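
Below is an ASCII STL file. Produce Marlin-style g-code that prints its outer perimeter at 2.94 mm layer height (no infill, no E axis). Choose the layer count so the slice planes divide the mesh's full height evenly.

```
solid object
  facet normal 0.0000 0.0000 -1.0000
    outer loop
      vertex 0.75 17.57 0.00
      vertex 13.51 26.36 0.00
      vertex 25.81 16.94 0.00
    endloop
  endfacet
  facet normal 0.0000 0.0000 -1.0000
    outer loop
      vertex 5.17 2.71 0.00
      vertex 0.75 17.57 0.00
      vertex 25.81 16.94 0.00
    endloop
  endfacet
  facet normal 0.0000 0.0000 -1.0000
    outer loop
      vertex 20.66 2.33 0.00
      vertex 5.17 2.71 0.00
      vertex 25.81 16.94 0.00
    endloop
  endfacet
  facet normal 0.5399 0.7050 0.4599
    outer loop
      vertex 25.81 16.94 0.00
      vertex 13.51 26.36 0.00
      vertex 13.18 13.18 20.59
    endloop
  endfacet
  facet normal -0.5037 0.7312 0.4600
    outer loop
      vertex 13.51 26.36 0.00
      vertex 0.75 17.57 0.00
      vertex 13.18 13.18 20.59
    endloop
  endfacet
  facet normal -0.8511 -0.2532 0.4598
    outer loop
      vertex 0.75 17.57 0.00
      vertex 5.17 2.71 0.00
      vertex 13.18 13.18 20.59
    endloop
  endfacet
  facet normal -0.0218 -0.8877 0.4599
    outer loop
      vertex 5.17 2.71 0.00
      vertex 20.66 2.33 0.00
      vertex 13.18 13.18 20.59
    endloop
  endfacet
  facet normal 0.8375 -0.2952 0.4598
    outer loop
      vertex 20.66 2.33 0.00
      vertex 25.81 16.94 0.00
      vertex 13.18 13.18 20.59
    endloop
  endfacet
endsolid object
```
; perimeter-only toolpath
G21 ; units = mm
G90 ; absolute positioning
G28 ; home
; layer 1
G0 Z2.94
G0 X24.01 Y16.40
G1 X13.46 Y24.48
G1 X2.53 Y16.94
G1 X6.31 Y4.21
G1 X19.59 Y3.88
G1 X24.01 Y16.40
; layer 2
G0 Z5.88
G0 X22.20 Y15.87
G1 X13.42 Y22.59
G1 X4.30 Y16.32
G1 X7.46 Y5.70
G1 X18.52 Y5.43
G1 X22.20 Y15.87
; layer 3
G0 Z8.82
G0 X20.40 Y15.33
G1 X13.37 Y20.71
G1 X6.08 Y15.69
G1 X8.60 Y7.20
G1 X17.45 Y6.98
G1 X20.40 Y15.33
; layer 4
G0 Z11.77
G0 X18.59 Y14.79
G1 X13.32 Y18.83
G1 X7.85 Y15.06
G1 X9.75 Y8.69
G1 X16.39 Y8.53
G1 X18.59 Y14.79
; layer 5
G0 Z14.71
G0 X16.79 Y14.25
G1 X13.27 Y16.95
G1 X9.63 Y14.43
G1 X10.89 Y10.19
G1 X15.32 Y10.08
G1 X16.79 Y14.25
; layer 6
G0 Z17.65
G0 X14.98 Y13.72
G1 X13.23 Y15.06
G1 X11.40 Y13.81
G1 X12.04 Y11.68
G1 X14.25 Y11.63
G1 X14.98 Y13.72
M2 ; end

The solid is a regular 5-sided pyramid, base circumscribed radius ≈ 13.2 mm, apex at z ≈ 20.6 mm. Slicing at Δz = 2.94 mm — 7 equal slices spanning the solid's height, so layer i sits at z = i·h/7 — gives 6 non-empty perimeters. Each is a 5-segment closed polygon; G0 lifts to the layer z and rapids to the start vertex, then G1 traces the edges. The cross-section shrinks linearly with z (the slice at the apex is degenerate and omitted).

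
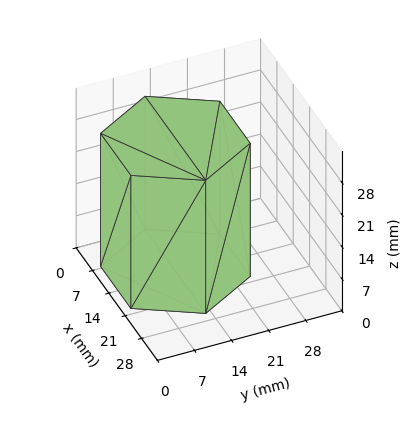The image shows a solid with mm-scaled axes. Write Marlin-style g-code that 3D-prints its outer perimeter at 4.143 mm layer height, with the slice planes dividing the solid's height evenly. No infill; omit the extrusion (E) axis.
Reading the render: the shape is a regular 6-sided prism (a cylinder approximated with 6 flat sides), circumscribed radius ≈ 13 mm, height ≈ 29 mm (dimensions read to the nearest mm from the axis ticks). For the g-code, the solid's height is divided into equal slices at the stated Δz and each level perimeter traced with G1 moves after a G0 lift.

; perimeter-only toolpath
G21 ; units = mm
G90 ; absolute positioning
G28 ; home
; layer 1
G0 Z4.143
G0 X26.000 Y13.000
G1 X19.500 Y24.258
G1 X6.500 Y24.258
G1 X0.000 Y13.000
G1 X6.500 Y1.742
G1 X19.500 Y1.742
G1 X26.000 Y13.000
; layer 2
G0 Z8.286
G0 X26.000 Y13.000
G1 X19.500 Y24.258
G1 X6.500 Y24.258
G1 X0.000 Y13.000
G1 X6.500 Y1.742
G1 X19.500 Y1.742
G1 X26.000 Y13.000
; layer 3
G0 Z12.429
G0 X26.000 Y13.000
G1 X19.500 Y24.258
G1 X6.500 Y24.258
G1 X0.000 Y13.000
G1 X6.500 Y1.742
G1 X19.500 Y1.742
G1 X26.000 Y13.000
; layer 4
G0 Z16.571
G0 X26.000 Y13.000
G1 X19.500 Y24.258
G1 X6.500 Y24.258
G1 X0.000 Y13.000
G1 X6.500 Y1.742
G1 X19.500 Y1.742
G1 X26.000 Y13.000
; layer 5
G0 Z20.714
G0 X26.000 Y13.000
G1 X19.500 Y24.258
G1 X6.500 Y24.258
G1 X0.000 Y13.000
G1 X6.500 Y1.742
G1 X19.500 Y1.742
G1 X26.000 Y13.000
; layer 6
G0 Z24.857
G0 X26.000 Y13.000
G1 X19.500 Y24.258
G1 X6.500 Y24.258
G1 X0.000 Y13.000
G1 X6.500 Y1.742
G1 X19.500 Y1.742
G1 X26.000 Y13.000
; layer 7
G0 Z29.000
G0 X26.000 Y13.000
G1 X19.500 Y24.258
G1 X6.500 Y24.258
G1 X0.000 Y13.000
G1 X6.500 Y1.742
G1 X19.500 Y1.742
G1 X26.000 Y13.000
M2 ; end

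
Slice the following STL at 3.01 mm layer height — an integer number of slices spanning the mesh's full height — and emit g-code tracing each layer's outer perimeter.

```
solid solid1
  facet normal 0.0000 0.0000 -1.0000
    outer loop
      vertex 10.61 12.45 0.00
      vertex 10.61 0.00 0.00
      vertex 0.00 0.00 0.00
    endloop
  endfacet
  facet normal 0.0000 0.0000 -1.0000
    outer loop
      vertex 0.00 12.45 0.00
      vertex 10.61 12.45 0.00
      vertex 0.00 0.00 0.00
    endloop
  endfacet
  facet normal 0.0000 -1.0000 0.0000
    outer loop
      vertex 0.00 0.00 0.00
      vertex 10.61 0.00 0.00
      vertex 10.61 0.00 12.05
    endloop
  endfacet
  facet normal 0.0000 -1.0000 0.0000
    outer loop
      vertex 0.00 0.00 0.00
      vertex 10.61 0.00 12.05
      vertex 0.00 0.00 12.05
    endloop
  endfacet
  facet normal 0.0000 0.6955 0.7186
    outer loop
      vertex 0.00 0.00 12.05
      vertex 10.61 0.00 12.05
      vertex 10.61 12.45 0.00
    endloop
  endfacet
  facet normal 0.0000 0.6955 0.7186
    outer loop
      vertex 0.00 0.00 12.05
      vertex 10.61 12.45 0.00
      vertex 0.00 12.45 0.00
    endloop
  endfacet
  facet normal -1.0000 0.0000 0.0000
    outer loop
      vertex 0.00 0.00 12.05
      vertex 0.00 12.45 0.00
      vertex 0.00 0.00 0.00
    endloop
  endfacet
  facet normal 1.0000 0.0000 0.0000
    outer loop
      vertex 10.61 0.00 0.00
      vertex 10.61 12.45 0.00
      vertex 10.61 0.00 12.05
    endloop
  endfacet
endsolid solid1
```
; perimeter-only toolpath
G21 ; units = mm
G90 ; absolute positioning
G28 ; home
; layer 1
G0 Z3.01
G0 X0.00 Y0.00
G1 X10.61 Y0.00
G1 X10.61 Y9.34
G1 X0.00 Y9.34
G1 X0.00 Y0.00
; layer 2
G0 Z6.03
G0 X0.00 Y0.00
G1 X10.61 Y0.00
G1 X10.61 Y6.22
G1 X0.00 Y6.22
G1 X0.00 Y0.00
; layer 3
G0 Z9.04
G0 X0.00 Y0.00
G1 X10.61 Y0.00
G1 X10.61 Y3.11
G1 X0.00 Y3.11
G1 X0.00 Y0.00
M2 ; end

The solid is a wedge (ramp): 10.6 × 12.4 mm base, rising to 12.1 mm along the y=0 edge and sloping linearly to z=0 at y=12.4. Slicing at Δz = 3.01 mm — 4 equal slices spanning the solid's height, so layer i sits at z = i·h/4 — gives 3 non-empty perimeters. Each is a 4-segment closed polygon; G0 lifts to the layer z and rapids to the start vertex, then G1 traces the edges. The cross-section shrinks linearly with z (the slice at the apex is degenerate and omitted).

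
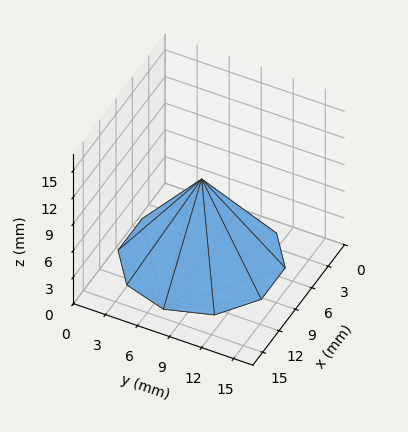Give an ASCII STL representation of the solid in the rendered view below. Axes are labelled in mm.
Reading the render: the shape is a regular 10-sided pyramid, base circumscribed radius ≈ 7 mm, apex at z ≈ 9 mm (dimensions read to the nearest mm from the axis ticks). For the STL, each face is triangulated and given an outward normal.

solid part
  facet normal 0.0000 0.0000 -1.0000
    outer loop
      vertex 9.2 13.7 0.0
      vertex 12.7 11.1 0.0
      vertex 14.0 7.0 0.0
    endloop
  endfacet
  facet normal 0.0000 0.0000 -1.0000
    outer loop
      vertex 4.8 13.7 0.0
      vertex 9.2 13.7 0.0
      vertex 14.0 7.0 0.0
    endloop
  endfacet
  facet normal 0.0000 0.0000 -1.0000
    outer loop
      vertex 1.3 11.1 0.0
      vertex 4.8 13.7 0.0
      vertex 14.0 7.0 0.0
    endloop
  endfacet
  facet normal 0.0000 0.0000 -1.0000
    outer loop
      vertex 0.0 7.0 0.0
      vertex 1.3 11.1 0.0
      vertex 14.0 7.0 0.0
    endloop
  endfacet
  facet normal 0.0000 0.0000 -1.0000
    outer loop
      vertex 1.3 2.9 0.0
      vertex 0.0 7.0 0.0
      vertex 14.0 7.0 0.0
    endloop
  endfacet
  facet normal 0.0000 0.0000 -1.0000
    outer loop
      vertex 4.8 0.3 0.0
      vertex 1.3 2.9 0.0
      vertex 14.0 7.0 0.0
    endloop
  endfacet
  facet normal 0.0000 0.0000 -1.0000
    outer loop
      vertex 9.2 0.3 0.0
      vertex 4.8 0.3 0.0
      vertex 14.0 7.0 0.0
    endloop
  endfacet
  facet normal 0.0000 0.0000 -1.0000
    outer loop
      vertex 12.7 2.9 0.0
      vertex 9.2 0.3 0.0
      vertex 14.0 7.0 0.0
    endloop
  endfacet
  facet normal 0.7657 0.2428 0.5956
    outer loop
      vertex 14.0 7.0 0.0
      vertex 12.7 11.1 0.0
      vertex 7.0 7.0 9.0
    endloop
  endfacet
  facet normal 0.4786 0.6442 0.5966
    outer loop
      vertex 12.7 11.1 0.0
      vertex 9.2 13.7 0.0
      vertex 7.0 7.0 9.0
    endloop
  endfacet
  facet normal 0.0000 0.8021 0.5971
    outer loop
      vertex 9.2 13.7 0.0
      vertex 4.8 13.7 0.0
      vertex 7.0 7.0 9.0
    endloop
  endfacet
  facet normal -0.4786 0.6442 0.5966
    outer loop
      vertex 4.8 13.7 0.0
      vertex 1.3 11.1 0.0
      vertex 7.0 7.0 9.0
    endloop
  endfacet
  facet normal -0.7657 0.2428 0.5956
    outer loop
      vertex 1.3 11.1 0.0
      vertex 0.0 7.0 0.0
      vertex 7.0 7.0 9.0
    endloop
  endfacet
  facet normal -0.7657 -0.2428 0.5956
    outer loop
      vertex 0.0 7.0 0.0
      vertex 1.3 2.9 0.0
      vertex 7.0 7.0 9.0
    endloop
  endfacet
  facet normal -0.4786 -0.6442 0.5966
    outer loop
      vertex 1.3 2.9 0.0
      vertex 4.8 0.3 0.0
      vertex 7.0 7.0 9.0
    endloop
  endfacet
  facet normal 0.0000 -0.8021 0.5971
    outer loop
      vertex 4.8 0.3 0.0
      vertex 9.2 0.3 0.0
      vertex 7.0 7.0 9.0
    endloop
  endfacet
  facet normal 0.4786 -0.6442 0.5966
    outer loop
      vertex 9.2 0.3 0.0
      vertex 12.7 2.9 0.0
      vertex 7.0 7.0 9.0
    endloop
  endfacet
  facet normal 0.7657 -0.2428 0.5956
    outer loop
      vertex 12.7 2.9 0.0
      vertex 14.0 7.0 0.0
      vertex 7.0 7.0 9.0
    endloop
  endfacet
endsolid part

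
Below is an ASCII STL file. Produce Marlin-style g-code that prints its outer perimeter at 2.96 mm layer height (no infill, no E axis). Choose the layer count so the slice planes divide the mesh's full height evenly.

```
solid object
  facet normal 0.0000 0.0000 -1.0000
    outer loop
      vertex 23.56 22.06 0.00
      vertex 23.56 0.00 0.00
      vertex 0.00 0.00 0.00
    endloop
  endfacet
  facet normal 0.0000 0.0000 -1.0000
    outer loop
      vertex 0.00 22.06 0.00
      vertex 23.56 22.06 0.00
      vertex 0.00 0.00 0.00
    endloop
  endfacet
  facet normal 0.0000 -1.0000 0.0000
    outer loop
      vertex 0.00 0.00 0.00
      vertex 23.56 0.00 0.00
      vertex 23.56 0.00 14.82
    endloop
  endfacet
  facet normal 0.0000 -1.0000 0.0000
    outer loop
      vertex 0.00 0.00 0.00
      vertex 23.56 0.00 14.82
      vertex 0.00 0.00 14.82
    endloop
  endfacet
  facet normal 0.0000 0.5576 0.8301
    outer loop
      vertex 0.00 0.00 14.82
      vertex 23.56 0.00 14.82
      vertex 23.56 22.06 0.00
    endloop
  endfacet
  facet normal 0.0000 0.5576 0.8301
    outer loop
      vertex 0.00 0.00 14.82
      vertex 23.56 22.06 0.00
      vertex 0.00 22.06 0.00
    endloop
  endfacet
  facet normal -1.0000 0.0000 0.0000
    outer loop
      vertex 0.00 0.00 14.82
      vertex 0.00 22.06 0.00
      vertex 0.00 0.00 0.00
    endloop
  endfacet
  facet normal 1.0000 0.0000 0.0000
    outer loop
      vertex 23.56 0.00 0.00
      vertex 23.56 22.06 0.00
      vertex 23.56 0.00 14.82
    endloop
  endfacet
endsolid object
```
; perimeter-only toolpath
G21 ; units = mm
G90 ; absolute positioning
G28 ; home
; layer 1
G0 Z2.96
G0 X0.00 Y0.00
G1 X23.56 Y0.00
G1 X23.56 Y17.65
G1 X0.00 Y17.65
G1 X0.00 Y0.00
; layer 2
G0 Z5.93
G0 X0.00 Y0.00
G1 X23.56 Y0.00
G1 X23.56 Y13.24
G1 X0.00 Y13.24
G1 X0.00 Y0.00
; layer 3
G0 Z8.89
G0 X0.00 Y0.00
G1 X23.56 Y0.00
G1 X23.56 Y8.82
G1 X0.00 Y8.82
G1 X0.00 Y0.00
; layer 4
G0 Z11.86
G0 X0.00 Y0.00
G1 X23.56 Y0.00
G1 X23.56 Y4.41
G1 X0.00 Y4.41
G1 X0.00 Y0.00
M2 ; end

The solid is a wedge (ramp): 23.6 × 22.1 mm base, rising to 14.8 mm along the y=0 edge and sloping linearly to z=0 at y=22.1. Slicing at Δz = 2.96 mm — 5 equal slices spanning the solid's height, so layer i sits at z = i·h/5 — gives 4 non-empty perimeters. Each is a 4-segment closed polygon; G0 lifts to the layer z and rapids to the start vertex, then G1 traces the edges. The cross-section shrinks linearly with z (the slice at the apex is degenerate and omitted).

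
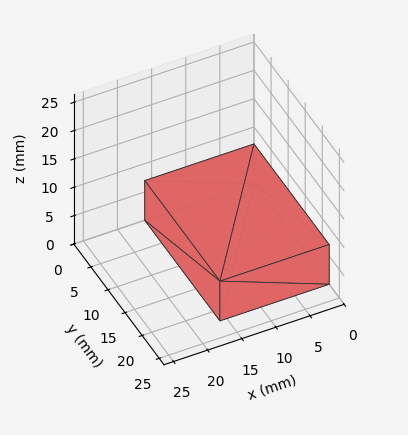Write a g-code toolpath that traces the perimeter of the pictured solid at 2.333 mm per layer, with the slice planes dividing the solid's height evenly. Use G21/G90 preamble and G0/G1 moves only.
Reading the render: the shape is a rectangular box, roughly 16 × 22 mm footprint and 7 mm tall (dimensions read to the nearest mm from the axis ticks). For the g-code, the solid's height is divided into equal slices at the stated Δz and each level perimeter traced with G1 moves after a G0 lift.

; perimeter-only toolpath
G21 ; units = mm
G90 ; absolute positioning
G28 ; home
; layer 1
G0 Z2.333
G0 X0.000 Y0.000
G1 X16.000 Y0.000
G1 X16.000 Y22.000
G1 X0.000 Y22.000
G1 X0.000 Y0.000
; layer 2
G0 Z4.667
G0 X0.000 Y0.000
G1 X16.000 Y0.000
G1 X16.000 Y22.000
G1 X0.000 Y22.000
G1 X0.000 Y0.000
; layer 3
G0 Z7.000
G0 X0.000 Y0.000
G1 X16.000 Y0.000
G1 X16.000 Y22.000
G1 X0.000 Y22.000
G1 X0.000 Y0.000
M2 ; end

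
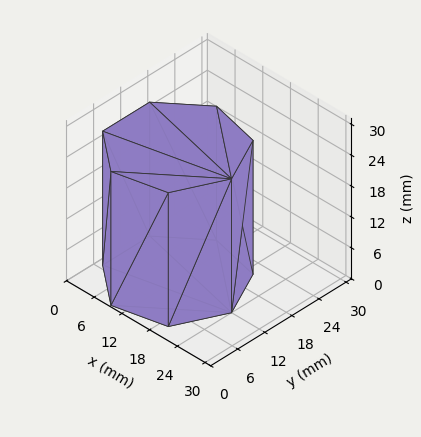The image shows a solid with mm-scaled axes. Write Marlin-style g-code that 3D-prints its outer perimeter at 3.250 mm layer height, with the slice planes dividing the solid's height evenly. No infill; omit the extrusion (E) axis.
Reading the render: the shape is a regular 7-sided prism (a cylinder approximated with 7 flat sides), circumscribed radius ≈ 12 mm, height ≈ 26 mm (dimensions read to the nearest mm from the axis ticks). For the g-code, the solid's height is divided into equal slices at the stated Δz and each level perimeter traced with G1 moves after a G0 lift.

; perimeter-only toolpath
G21 ; units = mm
G90 ; absolute positioning
G28 ; home
; layer 1
G0 Z3.250
G0 X24.000 Y12.000
G1 X19.482 Y21.382
G1 X9.330 Y23.699
G1 X1.188 Y17.207
G1 X1.188 Y6.793
G1 X9.330 Y0.301
G1 X19.482 Y2.618
G1 X24.000 Y12.000
; layer 2
G0 Z6.500
G0 X24.000 Y12.000
G1 X19.482 Y21.382
G1 X9.330 Y23.699
G1 X1.188 Y17.207
G1 X1.188 Y6.793
G1 X9.330 Y0.301
G1 X19.482 Y2.618
G1 X24.000 Y12.000
; layer 3
G0 Z9.750
G0 X24.000 Y12.000
G1 X19.482 Y21.382
G1 X9.330 Y23.699
G1 X1.188 Y17.207
G1 X1.188 Y6.793
G1 X9.330 Y0.301
G1 X19.482 Y2.618
G1 X24.000 Y12.000
; layer 4
G0 Z13.000
G0 X24.000 Y12.000
G1 X19.482 Y21.382
G1 X9.330 Y23.699
G1 X1.188 Y17.207
G1 X1.188 Y6.793
G1 X9.330 Y0.301
G1 X19.482 Y2.618
G1 X24.000 Y12.000
; layer 5
G0 Z16.250
G0 X24.000 Y12.000
G1 X19.482 Y21.382
G1 X9.330 Y23.699
G1 X1.188 Y17.207
G1 X1.188 Y6.793
G1 X9.330 Y0.301
G1 X19.482 Y2.618
G1 X24.000 Y12.000
; layer 6
G0 Z19.500
G0 X24.000 Y12.000
G1 X19.482 Y21.382
G1 X9.330 Y23.699
G1 X1.188 Y17.207
G1 X1.188 Y6.793
G1 X9.330 Y0.301
G1 X19.482 Y2.618
G1 X24.000 Y12.000
; layer 7
G0 Z22.750
G0 X24.000 Y12.000
G1 X19.482 Y21.382
G1 X9.330 Y23.699
G1 X1.188 Y17.207
G1 X1.188 Y6.793
G1 X9.330 Y0.301
G1 X19.482 Y2.618
G1 X24.000 Y12.000
; layer 8
G0 Z26.000
G0 X24.000 Y12.000
G1 X19.482 Y21.382
G1 X9.330 Y23.699
G1 X1.188 Y17.207
G1 X1.188 Y6.793
G1 X9.330 Y0.301
G1 X19.482 Y2.618
G1 X24.000 Y12.000
M2 ; end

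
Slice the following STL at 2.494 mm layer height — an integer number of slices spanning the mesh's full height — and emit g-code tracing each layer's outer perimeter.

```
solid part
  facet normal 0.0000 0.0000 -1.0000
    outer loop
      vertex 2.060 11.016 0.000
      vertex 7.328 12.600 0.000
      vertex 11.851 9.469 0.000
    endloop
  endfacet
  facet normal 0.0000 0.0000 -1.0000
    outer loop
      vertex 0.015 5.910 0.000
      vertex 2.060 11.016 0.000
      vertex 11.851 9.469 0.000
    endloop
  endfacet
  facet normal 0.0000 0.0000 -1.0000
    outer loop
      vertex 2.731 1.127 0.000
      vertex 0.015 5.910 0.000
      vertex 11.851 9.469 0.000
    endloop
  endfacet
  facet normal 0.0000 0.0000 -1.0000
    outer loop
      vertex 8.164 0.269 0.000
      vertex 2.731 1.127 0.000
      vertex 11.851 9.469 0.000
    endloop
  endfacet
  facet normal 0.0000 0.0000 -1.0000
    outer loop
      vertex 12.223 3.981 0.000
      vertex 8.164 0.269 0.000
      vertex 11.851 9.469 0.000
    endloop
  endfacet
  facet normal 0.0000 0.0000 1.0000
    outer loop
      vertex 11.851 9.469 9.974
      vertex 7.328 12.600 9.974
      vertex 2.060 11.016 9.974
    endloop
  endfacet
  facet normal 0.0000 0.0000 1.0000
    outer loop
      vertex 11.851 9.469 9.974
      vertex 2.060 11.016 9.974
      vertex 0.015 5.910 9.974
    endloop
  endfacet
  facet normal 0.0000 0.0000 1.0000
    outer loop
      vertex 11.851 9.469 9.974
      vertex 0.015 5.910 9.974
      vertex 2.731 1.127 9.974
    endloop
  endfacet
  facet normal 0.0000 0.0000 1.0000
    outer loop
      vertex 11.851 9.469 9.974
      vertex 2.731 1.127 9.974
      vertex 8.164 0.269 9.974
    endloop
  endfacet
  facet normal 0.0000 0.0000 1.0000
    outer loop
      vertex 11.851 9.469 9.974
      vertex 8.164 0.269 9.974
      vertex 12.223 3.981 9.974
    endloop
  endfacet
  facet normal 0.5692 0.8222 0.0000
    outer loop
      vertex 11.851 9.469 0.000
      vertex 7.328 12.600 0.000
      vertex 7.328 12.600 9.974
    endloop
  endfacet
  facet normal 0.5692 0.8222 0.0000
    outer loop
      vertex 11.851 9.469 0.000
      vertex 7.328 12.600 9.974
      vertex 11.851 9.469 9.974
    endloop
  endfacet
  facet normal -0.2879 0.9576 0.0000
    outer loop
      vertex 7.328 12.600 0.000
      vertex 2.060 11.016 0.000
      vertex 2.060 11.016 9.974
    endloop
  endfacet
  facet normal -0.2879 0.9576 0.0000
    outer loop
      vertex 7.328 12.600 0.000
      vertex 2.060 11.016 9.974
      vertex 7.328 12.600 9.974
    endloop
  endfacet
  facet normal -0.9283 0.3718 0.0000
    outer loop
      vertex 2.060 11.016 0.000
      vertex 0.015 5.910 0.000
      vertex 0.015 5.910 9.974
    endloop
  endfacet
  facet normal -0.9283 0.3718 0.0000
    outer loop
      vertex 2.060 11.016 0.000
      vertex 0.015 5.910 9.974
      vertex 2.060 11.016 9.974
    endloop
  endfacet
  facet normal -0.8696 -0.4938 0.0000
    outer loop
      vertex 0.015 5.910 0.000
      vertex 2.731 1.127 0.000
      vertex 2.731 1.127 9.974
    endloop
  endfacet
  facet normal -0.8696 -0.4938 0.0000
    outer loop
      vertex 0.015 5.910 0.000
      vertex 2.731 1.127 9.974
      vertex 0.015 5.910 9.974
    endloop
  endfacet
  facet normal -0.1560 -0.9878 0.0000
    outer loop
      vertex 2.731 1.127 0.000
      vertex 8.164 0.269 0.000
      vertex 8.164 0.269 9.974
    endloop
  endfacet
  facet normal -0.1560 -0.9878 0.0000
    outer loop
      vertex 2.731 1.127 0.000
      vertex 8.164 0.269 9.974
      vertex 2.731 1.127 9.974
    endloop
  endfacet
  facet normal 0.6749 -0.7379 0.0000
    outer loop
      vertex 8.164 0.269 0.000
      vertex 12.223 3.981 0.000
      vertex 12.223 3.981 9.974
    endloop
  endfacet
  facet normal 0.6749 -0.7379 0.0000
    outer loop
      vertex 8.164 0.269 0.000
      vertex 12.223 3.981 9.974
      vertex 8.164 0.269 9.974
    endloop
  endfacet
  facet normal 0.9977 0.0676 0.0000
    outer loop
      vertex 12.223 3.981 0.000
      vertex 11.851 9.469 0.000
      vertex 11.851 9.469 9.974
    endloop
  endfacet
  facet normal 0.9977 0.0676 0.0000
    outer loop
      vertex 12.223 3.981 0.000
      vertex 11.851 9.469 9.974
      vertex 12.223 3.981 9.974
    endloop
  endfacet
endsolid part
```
; perimeter-only toolpath
G21 ; units = mm
G90 ; absolute positioning
G28 ; home
; layer 1
G0 Z2.494
G0 X11.851 Y9.469
G1 X7.328 Y12.600
G1 X2.060 Y11.016
G1 X0.015 Y5.910
G1 X2.731 Y1.127
G1 X8.164 Y0.269
G1 X12.223 Y3.981
G1 X11.851 Y9.469
; layer 2
G0 Z4.987
G0 X11.851 Y9.469
G1 X7.328 Y12.600
G1 X2.060 Y11.016
G1 X0.015 Y5.910
G1 X2.731 Y1.127
G1 X8.164 Y0.269
G1 X12.223 Y3.981
G1 X11.851 Y9.469
; layer 3
G0 Z7.481
G0 X11.851 Y9.469
G1 X7.328 Y12.600
G1 X2.060 Y11.016
G1 X0.015 Y5.910
G1 X2.731 Y1.127
G1 X8.164 Y0.269
G1 X12.223 Y3.981
G1 X11.851 Y9.469
; layer 4
G0 Z9.974
G0 X11.851 Y9.469
G1 X7.328 Y12.600
G1 X2.060 Y11.016
G1 X0.015 Y5.910
G1 X2.731 Y1.127
G1 X8.164 Y0.269
G1 X12.223 Y3.981
G1 X11.851 Y9.469
M2 ; end

The solid is a regular 7-sided prism (a cylinder approximated with 7 flat sides), circumscribed radius ≈ 6.34 mm, height ≈ 9.97 mm. Slicing at Δz = 2.494 mm — 4 equal slices spanning the solid's height, so layer i sits at z = i·h/4 — gives 4 non-empty perimeters. Each is a 7-segment closed polygon; G0 lifts to the layer z and rapids to the start vertex, then G1 traces the edges.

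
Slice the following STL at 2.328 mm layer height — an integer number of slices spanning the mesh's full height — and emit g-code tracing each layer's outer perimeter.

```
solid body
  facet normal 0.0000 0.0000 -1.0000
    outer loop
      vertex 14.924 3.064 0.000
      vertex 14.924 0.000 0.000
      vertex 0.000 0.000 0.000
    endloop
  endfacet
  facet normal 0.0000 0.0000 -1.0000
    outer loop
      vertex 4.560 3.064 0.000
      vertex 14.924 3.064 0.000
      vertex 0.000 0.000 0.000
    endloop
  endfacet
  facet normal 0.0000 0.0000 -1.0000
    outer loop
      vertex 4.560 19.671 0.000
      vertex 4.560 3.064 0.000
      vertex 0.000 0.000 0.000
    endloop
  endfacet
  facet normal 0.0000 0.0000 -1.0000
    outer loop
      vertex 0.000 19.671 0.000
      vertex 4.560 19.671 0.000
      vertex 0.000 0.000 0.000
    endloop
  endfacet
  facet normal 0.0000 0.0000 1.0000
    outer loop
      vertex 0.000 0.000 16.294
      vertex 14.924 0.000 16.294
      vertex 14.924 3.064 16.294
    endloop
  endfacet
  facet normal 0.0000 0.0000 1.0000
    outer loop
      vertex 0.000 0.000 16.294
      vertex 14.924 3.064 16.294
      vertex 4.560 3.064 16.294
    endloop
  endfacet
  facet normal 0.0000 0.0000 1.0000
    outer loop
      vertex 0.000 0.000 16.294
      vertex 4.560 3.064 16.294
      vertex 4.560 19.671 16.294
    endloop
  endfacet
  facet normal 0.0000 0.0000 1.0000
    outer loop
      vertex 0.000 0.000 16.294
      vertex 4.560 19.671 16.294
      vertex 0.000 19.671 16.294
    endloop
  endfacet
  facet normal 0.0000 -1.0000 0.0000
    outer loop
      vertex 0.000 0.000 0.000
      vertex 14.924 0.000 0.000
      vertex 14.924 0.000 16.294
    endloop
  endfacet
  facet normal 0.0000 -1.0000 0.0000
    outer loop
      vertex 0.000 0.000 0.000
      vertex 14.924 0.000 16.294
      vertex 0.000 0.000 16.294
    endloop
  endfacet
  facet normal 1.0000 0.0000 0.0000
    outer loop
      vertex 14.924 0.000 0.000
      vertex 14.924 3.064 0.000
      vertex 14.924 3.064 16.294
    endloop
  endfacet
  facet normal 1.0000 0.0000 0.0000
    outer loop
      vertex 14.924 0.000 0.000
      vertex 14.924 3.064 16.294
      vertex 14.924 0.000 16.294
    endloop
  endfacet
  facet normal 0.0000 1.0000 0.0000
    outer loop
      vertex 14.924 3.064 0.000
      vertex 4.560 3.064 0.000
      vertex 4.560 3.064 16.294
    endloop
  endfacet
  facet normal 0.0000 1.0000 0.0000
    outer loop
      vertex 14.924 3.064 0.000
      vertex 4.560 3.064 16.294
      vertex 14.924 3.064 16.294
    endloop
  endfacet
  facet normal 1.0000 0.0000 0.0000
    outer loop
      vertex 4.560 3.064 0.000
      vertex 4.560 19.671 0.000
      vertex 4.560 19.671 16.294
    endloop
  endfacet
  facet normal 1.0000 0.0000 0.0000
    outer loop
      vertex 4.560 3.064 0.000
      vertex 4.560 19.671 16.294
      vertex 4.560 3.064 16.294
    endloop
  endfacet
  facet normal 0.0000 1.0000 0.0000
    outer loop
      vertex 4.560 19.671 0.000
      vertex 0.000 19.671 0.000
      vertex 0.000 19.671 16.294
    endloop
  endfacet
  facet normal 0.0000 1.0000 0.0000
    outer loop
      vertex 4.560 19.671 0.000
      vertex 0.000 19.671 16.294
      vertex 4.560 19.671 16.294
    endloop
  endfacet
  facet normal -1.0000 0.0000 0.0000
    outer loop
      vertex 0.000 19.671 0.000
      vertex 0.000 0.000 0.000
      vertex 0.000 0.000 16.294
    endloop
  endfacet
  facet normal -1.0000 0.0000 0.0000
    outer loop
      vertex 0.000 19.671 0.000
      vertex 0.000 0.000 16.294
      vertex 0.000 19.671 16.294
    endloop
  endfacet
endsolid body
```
; perimeter-only toolpath
G21 ; units = mm
G90 ; absolute positioning
G28 ; home
; layer 1
G0 Z2.328
G0 X0.000 Y0.000
G1 X14.924 Y0.000
G1 X14.924 Y3.064
G1 X4.560 Y3.064
G1 X4.560 Y19.671
G1 X0.000 Y19.671
G1 X0.000 Y0.000
; layer 2
G0 Z4.655
G0 X0.000 Y0.000
G1 X14.924 Y0.000
G1 X14.924 Y3.064
G1 X4.560 Y3.064
G1 X4.560 Y19.671
G1 X0.000 Y19.671
G1 X0.000 Y0.000
; layer 3
G0 Z6.983
G0 X0.000 Y0.000
G1 X14.924 Y0.000
G1 X14.924 Y3.064
G1 X4.560 Y3.064
G1 X4.560 Y19.671
G1 X0.000 Y19.671
G1 X0.000 Y0.000
; layer 4
G0 Z9.311
G0 X0.000 Y0.000
G1 X14.924 Y0.000
G1 X14.924 Y3.064
G1 X4.560 Y3.064
G1 X4.560 Y19.671
G1 X0.000 Y19.671
G1 X0.000 Y0.000
; layer 5
G0 Z11.639
G0 X0.000 Y0.000
G1 X14.924 Y0.000
G1 X14.924 Y3.064
G1 X4.560 Y3.064
G1 X4.560 Y19.671
G1 X0.000 Y19.671
G1 X0.000 Y0.000
; layer 6
G0 Z13.966
G0 X0.000 Y0.000
G1 X14.924 Y0.000
G1 X14.924 Y3.064
G1 X4.560 Y3.064
G1 X4.560 Y19.671
G1 X0.000 Y19.671
G1 X0.000 Y0.000
; layer 7
G0 Z16.294
G0 X0.000 Y0.000
G1 X14.924 Y0.000
G1 X14.924 Y3.064
G1 X4.560 Y3.064
G1 X4.560 Y19.671
G1 X0.000 Y19.671
G1 X0.000 Y0.000
M2 ; end

The solid is an L-shaped prism: outer 14.9 × 19.7 mm, arm thicknesses ≈ 3.06 mm (horizontal) and 4.56 mm (vertical), extruded 16.3 mm in z. Slicing at Δz = 2.328 mm — 7 equal slices spanning the solid's height, so layer i sits at z = i·h/7 — gives 7 non-empty perimeters. Each is a 6-segment closed polygon; G0 lifts to the layer z and rapids to the start vertex, then G1 traces the edges.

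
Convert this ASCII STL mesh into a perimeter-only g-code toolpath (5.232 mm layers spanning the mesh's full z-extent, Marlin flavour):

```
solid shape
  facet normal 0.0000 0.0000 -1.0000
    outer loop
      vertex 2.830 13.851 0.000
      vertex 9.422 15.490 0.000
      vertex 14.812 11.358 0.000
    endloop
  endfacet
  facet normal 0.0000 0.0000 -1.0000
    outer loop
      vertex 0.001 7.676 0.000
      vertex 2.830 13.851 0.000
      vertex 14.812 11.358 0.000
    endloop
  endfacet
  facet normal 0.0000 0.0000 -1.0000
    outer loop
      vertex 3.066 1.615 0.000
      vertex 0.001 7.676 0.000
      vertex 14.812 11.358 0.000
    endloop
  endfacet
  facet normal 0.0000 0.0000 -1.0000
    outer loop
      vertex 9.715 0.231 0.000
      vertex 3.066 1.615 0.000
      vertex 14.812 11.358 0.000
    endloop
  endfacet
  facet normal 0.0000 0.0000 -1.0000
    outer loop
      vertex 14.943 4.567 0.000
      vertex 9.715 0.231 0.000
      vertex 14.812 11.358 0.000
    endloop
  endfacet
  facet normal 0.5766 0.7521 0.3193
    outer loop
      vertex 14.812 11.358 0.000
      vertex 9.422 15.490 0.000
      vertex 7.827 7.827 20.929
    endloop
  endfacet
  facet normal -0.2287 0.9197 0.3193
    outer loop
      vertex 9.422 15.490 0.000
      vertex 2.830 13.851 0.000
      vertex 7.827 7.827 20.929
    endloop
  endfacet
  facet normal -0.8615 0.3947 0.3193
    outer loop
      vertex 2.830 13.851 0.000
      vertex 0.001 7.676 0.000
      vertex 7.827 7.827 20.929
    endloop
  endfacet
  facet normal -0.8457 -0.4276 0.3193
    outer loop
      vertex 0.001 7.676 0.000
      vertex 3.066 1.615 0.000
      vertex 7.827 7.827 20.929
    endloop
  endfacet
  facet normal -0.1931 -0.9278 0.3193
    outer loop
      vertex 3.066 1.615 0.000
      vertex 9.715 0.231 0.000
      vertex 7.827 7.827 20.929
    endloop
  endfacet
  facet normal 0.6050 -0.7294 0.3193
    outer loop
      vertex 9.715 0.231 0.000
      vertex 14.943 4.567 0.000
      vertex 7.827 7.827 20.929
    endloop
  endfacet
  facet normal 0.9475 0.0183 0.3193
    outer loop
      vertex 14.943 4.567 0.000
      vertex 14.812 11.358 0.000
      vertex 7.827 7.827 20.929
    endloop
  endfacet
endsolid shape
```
; perimeter-only toolpath
G21 ; units = mm
G90 ; absolute positioning
G28 ; home
; layer 1
G0 Z5.232
G0 X13.066 Y10.475
G1 X9.023 Y13.574
G1 X4.079 Y12.345
G1 X1.958 Y7.714
G1 X4.256 Y3.168
G1 X9.243 Y2.130
G1 X13.164 Y5.382
G1 X13.066 Y10.475
; layer 2
G0 Z10.464
G0 X11.319 Y9.593
G1 X8.625 Y11.659
G1 X5.329 Y10.839
G1 X3.914 Y7.752
G1 X5.447 Y4.721
G1 X8.771 Y4.029
G1 X11.385 Y6.197
G1 X11.319 Y9.593
; layer 3
G0 Z15.697
G0 X9.573 Y8.710
G1 X8.226 Y9.743
G1 X6.578 Y9.333
G1 X5.871 Y7.789
G1 X6.637 Y6.274
G1 X8.299 Y5.928
G1 X9.606 Y7.012
G1 X9.573 Y8.710
M2 ; end

The solid is a regular 7-sided pyramid, base circumscribed radius ≈ 7.83 mm, apex at z ≈ 20.9 mm. Slicing at Δz = 5.232 mm — 4 equal slices spanning the solid's height, so layer i sits at z = i·h/4 — gives 3 non-empty perimeters. Each is a 7-segment closed polygon; G0 lifts to the layer z and rapids to the start vertex, then G1 traces the edges. The cross-section shrinks linearly with z (the slice at the apex is degenerate and omitted).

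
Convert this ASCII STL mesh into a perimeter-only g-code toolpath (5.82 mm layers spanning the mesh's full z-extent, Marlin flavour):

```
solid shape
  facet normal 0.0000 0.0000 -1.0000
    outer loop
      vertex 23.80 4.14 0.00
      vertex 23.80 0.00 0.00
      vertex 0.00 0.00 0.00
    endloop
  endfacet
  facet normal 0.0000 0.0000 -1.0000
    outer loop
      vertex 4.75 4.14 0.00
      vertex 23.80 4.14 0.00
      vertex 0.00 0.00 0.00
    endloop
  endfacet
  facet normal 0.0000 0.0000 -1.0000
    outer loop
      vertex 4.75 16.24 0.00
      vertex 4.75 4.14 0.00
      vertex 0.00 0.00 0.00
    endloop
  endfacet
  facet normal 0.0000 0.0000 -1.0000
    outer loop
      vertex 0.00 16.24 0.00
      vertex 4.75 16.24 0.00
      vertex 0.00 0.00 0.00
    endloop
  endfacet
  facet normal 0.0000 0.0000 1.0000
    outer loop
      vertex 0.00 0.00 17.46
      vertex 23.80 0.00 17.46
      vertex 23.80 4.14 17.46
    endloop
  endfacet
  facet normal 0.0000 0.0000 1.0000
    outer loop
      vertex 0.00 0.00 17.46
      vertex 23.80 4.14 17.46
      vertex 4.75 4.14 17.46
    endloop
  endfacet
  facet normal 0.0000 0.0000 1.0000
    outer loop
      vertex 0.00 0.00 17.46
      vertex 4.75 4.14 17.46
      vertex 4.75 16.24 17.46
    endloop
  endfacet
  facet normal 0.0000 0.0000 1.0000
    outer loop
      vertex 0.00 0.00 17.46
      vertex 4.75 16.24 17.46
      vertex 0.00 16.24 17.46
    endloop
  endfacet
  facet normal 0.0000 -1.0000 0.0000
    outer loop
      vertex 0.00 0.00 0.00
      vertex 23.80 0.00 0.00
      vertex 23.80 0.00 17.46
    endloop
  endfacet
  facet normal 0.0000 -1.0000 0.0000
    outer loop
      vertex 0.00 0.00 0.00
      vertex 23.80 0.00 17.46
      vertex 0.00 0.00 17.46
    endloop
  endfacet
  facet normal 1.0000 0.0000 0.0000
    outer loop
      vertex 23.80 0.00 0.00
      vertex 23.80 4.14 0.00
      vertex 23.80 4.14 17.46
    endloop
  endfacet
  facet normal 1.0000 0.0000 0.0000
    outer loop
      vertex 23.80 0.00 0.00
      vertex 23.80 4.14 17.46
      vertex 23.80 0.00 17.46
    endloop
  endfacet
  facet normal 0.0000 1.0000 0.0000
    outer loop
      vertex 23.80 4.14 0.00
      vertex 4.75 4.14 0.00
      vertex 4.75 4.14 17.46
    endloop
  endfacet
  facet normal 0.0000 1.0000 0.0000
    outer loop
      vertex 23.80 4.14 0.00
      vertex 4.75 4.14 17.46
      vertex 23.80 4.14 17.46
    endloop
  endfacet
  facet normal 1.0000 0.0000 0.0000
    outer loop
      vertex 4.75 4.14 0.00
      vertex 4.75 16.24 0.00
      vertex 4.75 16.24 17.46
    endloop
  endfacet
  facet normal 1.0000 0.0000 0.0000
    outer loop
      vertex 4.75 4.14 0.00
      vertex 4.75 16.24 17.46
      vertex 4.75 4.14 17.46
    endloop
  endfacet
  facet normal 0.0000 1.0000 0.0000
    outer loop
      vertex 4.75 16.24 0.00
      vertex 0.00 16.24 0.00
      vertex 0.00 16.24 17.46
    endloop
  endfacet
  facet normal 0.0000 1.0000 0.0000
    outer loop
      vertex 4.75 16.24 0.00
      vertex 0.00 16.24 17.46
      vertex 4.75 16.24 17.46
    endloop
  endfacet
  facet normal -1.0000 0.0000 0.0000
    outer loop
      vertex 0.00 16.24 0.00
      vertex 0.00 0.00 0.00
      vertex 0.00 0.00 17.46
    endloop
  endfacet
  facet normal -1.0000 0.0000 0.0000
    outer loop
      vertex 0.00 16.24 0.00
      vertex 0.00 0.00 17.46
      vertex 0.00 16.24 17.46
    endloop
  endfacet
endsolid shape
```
; perimeter-only toolpath
G21 ; units = mm
G90 ; absolute positioning
G28 ; home
; layer 1
G0 Z5.82
G0 X0.00 Y0.00
G1 X23.80 Y0.00
G1 X23.80 Y4.14
G1 X4.75 Y4.14
G1 X4.75 Y16.24
G1 X0.00 Y16.24
G1 X0.00 Y0.00
; layer 2
G0 Z11.64
G0 X0.00 Y0.00
G1 X23.80 Y0.00
G1 X23.80 Y4.14
G1 X4.75 Y4.14
G1 X4.75 Y16.24
G1 X0.00 Y16.24
G1 X0.00 Y0.00
; layer 3
G0 Z17.46
G0 X0.00 Y0.00
G1 X23.80 Y0.00
G1 X23.80 Y4.14
G1 X4.75 Y4.14
G1 X4.75 Y16.24
G1 X0.00 Y16.24
G1 X0.00 Y0.00
M2 ; end

The solid is an L-shaped prism: outer 23.8 × 16.2 mm, arm thicknesses ≈ 4.14 mm (horizontal) and 4.75 mm (vertical), extruded 17.5 mm in z. Slicing at Δz = 5.82 mm — 3 equal slices spanning the solid's height, so layer i sits at z = i·h/3 — gives 3 non-empty perimeters. Each is a 6-segment closed polygon; G0 lifts to the layer z and rapids to the start vertex, then G1 traces the edges.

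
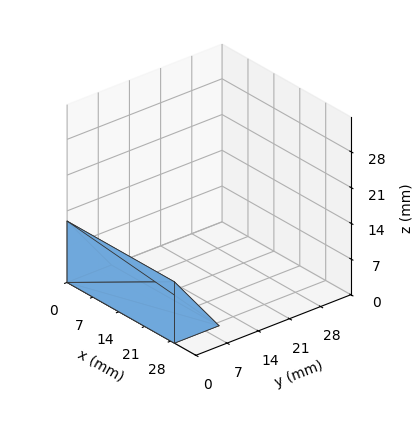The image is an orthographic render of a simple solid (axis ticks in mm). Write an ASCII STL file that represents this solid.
Reading the render: the shape is a wedge (ramp): 29 × 10 mm base, rising to 12 mm along the y=0 edge and sloping linearly to z=0 at y=10 (dimensions read to the nearest mm from the axis ticks). For the STL, each face is triangulated and given an outward normal.

solid part
  facet normal 0.0000 0.0000 -1.0000
    outer loop
      vertex 29.000 10.000 0.000
      vertex 29.000 0.000 0.000
      vertex 0.000 0.000 0.000
    endloop
  endfacet
  facet normal 0.0000 0.0000 -1.0000
    outer loop
      vertex 0.000 10.000 0.000
      vertex 29.000 10.000 0.000
      vertex 0.000 0.000 0.000
    endloop
  endfacet
  facet normal 0.0000 -1.0000 0.0000
    outer loop
      vertex 0.000 0.000 0.000
      vertex 29.000 0.000 0.000
      vertex 29.000 0.000 12.000
    endloop
  endfacet
  facet normal 0.0000 -1.0000 0.0000
    outer loop
      vertex 0.000 0.000 0.000
      vertex 29.000 0.000 12.000
      vertex 0.000 0.000 12.000
    endloop
  endfacet
  facet normal 0.0000 0.7682 0.6402
    outer loop
      vertex 0.000 0.000 12.000
      vertex 29.000 0.000 12.000
      vertex 29.000 10.000 0.000
    endloop
  endfacet
  facet normal 0.0000 0.7682 0.6402
    outer loop
      vertex 0.000 0.000 12.000
      vertex 29.000 10.000 0.000
      vertex 0.000 10.000 0.000
    endloop
  endfacet
  facet normal -1.0000 0.0000 0.0000
    outer loop
      vertex 0.000 0.000 12.000
      vertex 0.000 10.000 0.000
      vertex 0.000 0.000 0.000
    endloop
  endfacet
  facet normal 1.0000 0.0000 0.0000
    outer loop
      vertex 29.000 0.000 0.000
      vertex 29.000 10.000 0.000
      vertex 29.000 0.000 12.000
    endloop
  endfacet
endsolid part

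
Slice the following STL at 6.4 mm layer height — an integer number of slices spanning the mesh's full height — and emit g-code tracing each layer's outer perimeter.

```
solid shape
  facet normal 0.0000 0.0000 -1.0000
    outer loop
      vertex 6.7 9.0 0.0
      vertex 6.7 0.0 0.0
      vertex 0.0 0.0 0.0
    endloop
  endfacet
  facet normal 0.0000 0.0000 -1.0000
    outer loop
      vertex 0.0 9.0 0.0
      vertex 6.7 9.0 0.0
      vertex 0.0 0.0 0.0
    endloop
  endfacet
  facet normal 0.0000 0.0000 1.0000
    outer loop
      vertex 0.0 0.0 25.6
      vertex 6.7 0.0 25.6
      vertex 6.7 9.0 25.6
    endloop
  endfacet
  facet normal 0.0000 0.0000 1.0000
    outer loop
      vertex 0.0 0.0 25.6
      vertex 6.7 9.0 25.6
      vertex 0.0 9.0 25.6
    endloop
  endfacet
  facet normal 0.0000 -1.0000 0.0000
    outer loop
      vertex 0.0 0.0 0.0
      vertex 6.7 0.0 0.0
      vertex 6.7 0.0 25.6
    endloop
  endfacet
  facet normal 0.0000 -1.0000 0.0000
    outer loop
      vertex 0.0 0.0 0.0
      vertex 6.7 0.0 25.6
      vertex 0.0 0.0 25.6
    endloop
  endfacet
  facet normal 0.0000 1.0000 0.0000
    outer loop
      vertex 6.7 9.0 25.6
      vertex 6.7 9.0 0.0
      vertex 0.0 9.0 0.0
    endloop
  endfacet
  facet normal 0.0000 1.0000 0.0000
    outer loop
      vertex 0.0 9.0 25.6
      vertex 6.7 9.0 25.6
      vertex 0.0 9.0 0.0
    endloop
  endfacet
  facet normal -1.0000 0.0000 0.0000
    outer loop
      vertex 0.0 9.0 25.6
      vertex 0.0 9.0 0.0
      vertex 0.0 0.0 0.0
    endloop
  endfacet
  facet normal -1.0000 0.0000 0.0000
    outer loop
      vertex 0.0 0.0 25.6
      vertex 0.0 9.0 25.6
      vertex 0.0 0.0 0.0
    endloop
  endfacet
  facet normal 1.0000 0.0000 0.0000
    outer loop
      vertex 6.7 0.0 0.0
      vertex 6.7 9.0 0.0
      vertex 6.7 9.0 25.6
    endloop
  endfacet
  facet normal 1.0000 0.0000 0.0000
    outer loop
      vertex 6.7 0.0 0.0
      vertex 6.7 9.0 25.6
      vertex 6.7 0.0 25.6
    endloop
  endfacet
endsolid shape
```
; perimeter-only toolpath
G21 ; units = mm
G90 ; absolute positioning
G28 ; home
; layer 1
G0 Z6.4
G0 X0.0 Y0.0
G1 X6.7 Y0.0
G1 X6.7 Y9.0
G1 X0.0 Y9.0
G1 X0.0 Y0.0
; layer 2
G0 Z12.8
G0 X0.0 Y0.0
G1 X6.7 Y0.0
G1 X6.7 Y9.0
G1 X0.0 Y9.0
G1 X0.0 Y0.0
; layer 3
G0 Z19.2
G0 X0.0 Y0.0
G1 X6.7 Y0.0
G1 X6.7 Y9.0
G1 X0.0 Y9.0
G1 X0.0 Y0.0
; layer 4
G0 Z25.6
G0 X0.0 Y0.0
G1 X6.7 Y0.0
G1 X6.7 Y9.0
G1 X0.0 Y9.0
G1 X0.0 Y0.0
M2 ; end

The solid is a rectangular box, roughly 6.7 × 9 mm footprint and 25.6 mm tall. Slicing at Δz = 6.4 mm — 4 equal slices spanning the solid's height, so layer i sits at z = i·h/4 — gives 4 non-empty perimeters. Each is a 4-segment closed polygon; G0 lifts to the layer z and rapids to the start vertex, then G1 traces the edges.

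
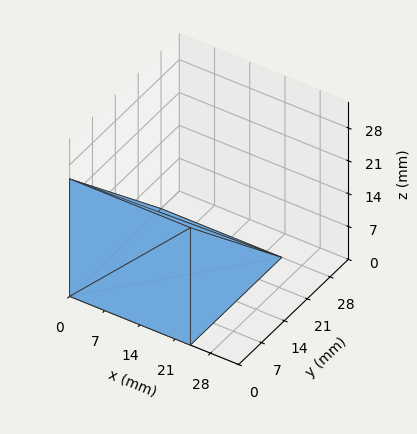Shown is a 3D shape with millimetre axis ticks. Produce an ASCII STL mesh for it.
Reading the render: the shape is a wedge (ramp): 24 × 28 mm base, rising to 25 mm along the y=0 edge and sloping linearly to z=0 at y=28 (dimensions read to the nearest mm from the axis ticks). For the STL, each face is triangulated and given an outward normal.

solid part
  facet normal 0.0000 0.0000 -1.0000
    outer loop
      vertex 24.000 28.000 0.000
      vertex 24.000 0.000 0.000
      vertex 0.000 0.000 0.000
    endloop
  endfacet
  facet normal 0.0000 0.0000 -1.0000
    outer loop
      vertex 0.000 28.000 0.000
      vertex 24.000 28.000 0.000
      vertex 0.000 0.000 0.000
    endloop
  endfacet
  facet normal 0.0000 -1.0000 0.0000
    outer loop
      vertex 0.000 0.000 0.000
      vertex 24.000 0.000 0.000
      vertex 24.000 0.000 25.000
    endloop
  endfacet
  facet normal 0.0000 -1.0000 0.0000
    outer loop
      vertex 0.000 0.000 0.000
      vertex 24.000 0.000 25.000
      vertex 0.000 0.000 25.000
    endloop
  endfacet
  facet normal 0.0000 0.6660 0.7459
    outer loop
      vertex 0.000 0.000 25.000
      vertex 24.000 0.000 25.000
      vertex 24.000 28.000 0.000
    endloop
  endfacet
  facet normal 0.0000 0.6660 0.7459
    outer loop
      vertex 0.000 0.000 25.000
      vertex 24.000 28.000 0.000
      vertex 0.000 28.000 0.000
    endloop
  endfacet
  facet normal -1.0000 0.0000 0.0000
    outer loop
      vertex 0.000 0.000 25.000
      vertex 0.000 28.000 0.000
      vertex 0.000 0.000 0.000
    endloop
  endfacet
  facet normal 1.0000 0.0000 0.0000
    outer loop
      vertex 24.000 0.000 0.000
      vertex 24.000 28.000 0.000
      vertex 24.000 0.000 25.000
    endloop
  endfacet
endsolid part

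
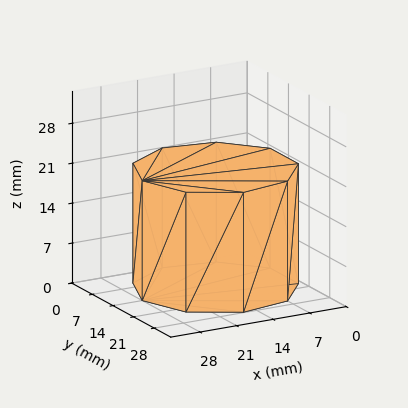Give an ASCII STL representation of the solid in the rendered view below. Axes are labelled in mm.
Reading the render: the shape is a regular 9-sided prism (a cylinder approximated with 9 flat sides), circumscribed radius ≈ 14 mm, height ≈ 21 mm (dimensions read to the nearest mm from the axis ticks). For the STL, each face is triangulated and given an outward normal.

solid part
  facet normal 0.0000 0.0000 -1.0000
    outer loop
      vertex 16.4 27.8 0.0
      vertex 24.7 23.0 0.0
      vertex 28.0 14.0 0.0
    endloop
  endfacet
  facet normal 0.0000 0.0000 -1.0000
    outer loop
      vertex 7.0 26.1 0.0
      vertex 16.4 27.8 0.0
      vertex 28.0 14.0 0.0
    endloop
  endfacet
  facet normal 0.0000 0.0000 -1.0000
    outer loop
      vertex 0.8 18.8 0.0
      vertex 7.0 26.1 0.0
      vertex 28.0 14.0 0.0
    endloop
  endfacet
  facet normal 0.0000 0.0000 -1.0000
    outer loop
      vertex 0.8 9.2 0.0
      vertex 0.8 18.8 0.0
      vertex 28.0 14.0 0.0
    endloop
  endfacet
  facet normal 0.0000 0.0000 -1.0000
    outer loop
      vertex 7.0 1.9 0.0
      vertex 0.8 9.2 0.0
      vertex 28.0 14.0 0.0
    endloop
  endfacet
  facet normal 0.0000 0.0000 -1.0000
    outer loop
      vertex 16.4 0.2 0.0
      vertex 7.0 1.9 0.0
      vertex 28.0 14.0 0.0
    endloop
  endfacet
  facet normal 0.0000 0.0000 -1.0000
    outer loop
      vertex 24.7 5.0 0.0
      vertex 16.4 0.2 0.0
      vertex 28.0 14.0 0.0
    endloop
  endfacet
  facet normal 0.0000 0.0000 1.0000
    outer loop
      vertex 28.0 14.0 21.0
      vertex 24.7 23.0 21.0
      vertex 16.4 27.8 21.0
    endloop
  endfacet
  facet normal 0.0000 0.0000 1.0000
    outer loop
      vertex 28.0 14.0 21.0
      vertex 16.4 27.8 21.0
      vertex 7.0 26.1 21.0
    endloop
  endfacet
  facet normal 0.0000 0.0000 1.0000
    outer loop
      vertex 28.0 14.0 21.0
      vertex 7.0 26.1 21.0
      vertex 0.8 18.8 21.0
    endloop
  endfacet
  facet normal 0.0000 0.0000 1.0000
    outer loop
      vertex 28.0 14.0 21.0
      vertex 0.8 18.8 21.0
      vertex 0.8 9.2 21.0
    endloop
  endfacet
  facet normal 0.0000 0.0000 1.0000
    outer loop
      vertex 28.0 14.0 21.0
      vertex 0.8 9.2 21.0
      vertex 7.0 1.9 21.0
    endloop
  endfacet
  facet normal 0.0000 0.0000 1.0000
    outer loop
      vertex 28.0 14.0 21.0
      vertex 7.0 1.9 21.0
      vertex 16.4 0.2 21.0
    endloop
  endfacet
  facet normal 0.0000 0.0000 1.0000
    outer loop
      vertex 28.0 14.0 21.0
      vertex 16.4 0.2 21.0
      vertex 24.7 5.0 21.0
    endloop
  endfacet
  facet normal 0.9389 0.3443 0.0000
    outer loop
      vertex 28.0 14.0 0.0
      vertex 24.7 23.0 0.0
      vertex 24.7 23.0 21.0
    endloop
  endfacet
  facet normal 0.9389 0.3443 0.0000
    outer loop
      vertex 28.0 14.0 0.0
      vertex 24.7 23.0 21.0
      vertex 28.0 14.0 21.0
    endloop
  endfacet
  facet normal 0.5006 0.8657 0.0000
    outer loop
      vertex 24.7 23.0 0.0
      vertex 16.4 27.8 0.0
      vertex 16.4 27.8 21.0
    endloop
  endfacet
  facet normal 0.5006 0.8657 0.0000
    outer loop
      vertex 24.7 23.0 0.0
      vertex 16.4 27.8 21.0
      vertex 24.7 23.0 21.0
    endloop
  endfacet
  facet normal -0.1780 0.9840 0.0000
    outer loop
      vertex 16.4 27.8 0.0
      vertex 7.0 26.1 0.0
      vertex 7.0 26.1 21.0
    endloop
  endfacet
  facet normal -0.1780 0.9840 0.0000
    outer loop
      vertex 16.4 27.8 0.0
      vertex 7.0 26.1 21.0
      vertex 16.4 27.8 21.0
    endloop
  endfacet
  facet normal -0.7622 0.6473 0.0000
    outer loop
      vertex 7.0 26.1 0.0
      vertex 0.8 18.8 0.0
      vertex 0.8 18.8 21.0
    endloop
  endfacet
  facet normal -0.7622 0.6473 0.0000
    outer loop
      vertex 7.0 26.1 0.0
      vertex 0.8 18.8 21.0
      vertex 7.0 26.1 21.0
    endloop
  endfacet
  facet normal -1.0000 0.0000 0.0000
    outer loop
      vertex 0.8 18.8 0.0
      vertex 0.8 9.2 0.0
      vertex 0.8 9.2 21.0
    endloop
  endfacet
  facet normal -1.0000 0.0000 0.0000
    outer loop
      vertex 0.8 18.8 0.0
      vertex 0.8 9.2 21.0
      vertex 0.8 18.8 21.0
    endloop
  endfacet
  facet normal -0.7622 -0.6473 0.0000
    outer loop
      vertex 0.8 9.2 0.0
      vertex 7.0 1.9 0.0
      vertex 7.0 1.9 21.0
    endloop
  endfacet
  facet normal -0.7622 -0.6473 0.0000
    outer loop
      vertex 0.8 9.2 0.0
      vertex 7.0 1.9 21.0
      vertex 0.8 9.2 21.0
    endloop
  endfacet
  facet normal -0.1780 -0.9840 0.0000
    outer loop
      vertex 7.0 1.9 0.0
      vertex 16.4 0.2 0.0
      vertex 16.4 0.2 21.0
    endloop
  endfacet
  facet normal -0.1780 -0.9840 0.0000
    outer loop
      vertex 7.0 1.9 0.0
      vertex 16.4 0.2 21.0
      vertex 7.0 1.9 21.0
    endloop
  endfacet
  facet normal 0.5006 -0.8657 0.0000
    outer loop
      vertex 16.4 0.2 0.0
      vertex 24.7 5.0 0.0
      vertex 24.7 5.0 21.0
    endloop
  endfacet
  facet normal 0.5006 -0.8657 0.0000
    outer loop
      vertex 16.4 0.2 0.0
      vertex 24.7 5.0 21.0
      vertex 16.4 0.2 21.0
    endloop
  endfacet
  facet normal 0.9389 -0.3443 0.0000
    outer loop
      vertex 24.7 5.0 0.0
      vertex 28.0 14.0 0.0
      vertex 28.0 14.0 21.0
    endloop
  endfacet
  facet normal 0.9389 -0.3443 0.0000
    outer loop
      vertex 24.7 5.0 0.0
      vertex 28.0 14.0 21.0
      vertex 24.7 5.0 21.0
    endloop
  endfacet
endsolid part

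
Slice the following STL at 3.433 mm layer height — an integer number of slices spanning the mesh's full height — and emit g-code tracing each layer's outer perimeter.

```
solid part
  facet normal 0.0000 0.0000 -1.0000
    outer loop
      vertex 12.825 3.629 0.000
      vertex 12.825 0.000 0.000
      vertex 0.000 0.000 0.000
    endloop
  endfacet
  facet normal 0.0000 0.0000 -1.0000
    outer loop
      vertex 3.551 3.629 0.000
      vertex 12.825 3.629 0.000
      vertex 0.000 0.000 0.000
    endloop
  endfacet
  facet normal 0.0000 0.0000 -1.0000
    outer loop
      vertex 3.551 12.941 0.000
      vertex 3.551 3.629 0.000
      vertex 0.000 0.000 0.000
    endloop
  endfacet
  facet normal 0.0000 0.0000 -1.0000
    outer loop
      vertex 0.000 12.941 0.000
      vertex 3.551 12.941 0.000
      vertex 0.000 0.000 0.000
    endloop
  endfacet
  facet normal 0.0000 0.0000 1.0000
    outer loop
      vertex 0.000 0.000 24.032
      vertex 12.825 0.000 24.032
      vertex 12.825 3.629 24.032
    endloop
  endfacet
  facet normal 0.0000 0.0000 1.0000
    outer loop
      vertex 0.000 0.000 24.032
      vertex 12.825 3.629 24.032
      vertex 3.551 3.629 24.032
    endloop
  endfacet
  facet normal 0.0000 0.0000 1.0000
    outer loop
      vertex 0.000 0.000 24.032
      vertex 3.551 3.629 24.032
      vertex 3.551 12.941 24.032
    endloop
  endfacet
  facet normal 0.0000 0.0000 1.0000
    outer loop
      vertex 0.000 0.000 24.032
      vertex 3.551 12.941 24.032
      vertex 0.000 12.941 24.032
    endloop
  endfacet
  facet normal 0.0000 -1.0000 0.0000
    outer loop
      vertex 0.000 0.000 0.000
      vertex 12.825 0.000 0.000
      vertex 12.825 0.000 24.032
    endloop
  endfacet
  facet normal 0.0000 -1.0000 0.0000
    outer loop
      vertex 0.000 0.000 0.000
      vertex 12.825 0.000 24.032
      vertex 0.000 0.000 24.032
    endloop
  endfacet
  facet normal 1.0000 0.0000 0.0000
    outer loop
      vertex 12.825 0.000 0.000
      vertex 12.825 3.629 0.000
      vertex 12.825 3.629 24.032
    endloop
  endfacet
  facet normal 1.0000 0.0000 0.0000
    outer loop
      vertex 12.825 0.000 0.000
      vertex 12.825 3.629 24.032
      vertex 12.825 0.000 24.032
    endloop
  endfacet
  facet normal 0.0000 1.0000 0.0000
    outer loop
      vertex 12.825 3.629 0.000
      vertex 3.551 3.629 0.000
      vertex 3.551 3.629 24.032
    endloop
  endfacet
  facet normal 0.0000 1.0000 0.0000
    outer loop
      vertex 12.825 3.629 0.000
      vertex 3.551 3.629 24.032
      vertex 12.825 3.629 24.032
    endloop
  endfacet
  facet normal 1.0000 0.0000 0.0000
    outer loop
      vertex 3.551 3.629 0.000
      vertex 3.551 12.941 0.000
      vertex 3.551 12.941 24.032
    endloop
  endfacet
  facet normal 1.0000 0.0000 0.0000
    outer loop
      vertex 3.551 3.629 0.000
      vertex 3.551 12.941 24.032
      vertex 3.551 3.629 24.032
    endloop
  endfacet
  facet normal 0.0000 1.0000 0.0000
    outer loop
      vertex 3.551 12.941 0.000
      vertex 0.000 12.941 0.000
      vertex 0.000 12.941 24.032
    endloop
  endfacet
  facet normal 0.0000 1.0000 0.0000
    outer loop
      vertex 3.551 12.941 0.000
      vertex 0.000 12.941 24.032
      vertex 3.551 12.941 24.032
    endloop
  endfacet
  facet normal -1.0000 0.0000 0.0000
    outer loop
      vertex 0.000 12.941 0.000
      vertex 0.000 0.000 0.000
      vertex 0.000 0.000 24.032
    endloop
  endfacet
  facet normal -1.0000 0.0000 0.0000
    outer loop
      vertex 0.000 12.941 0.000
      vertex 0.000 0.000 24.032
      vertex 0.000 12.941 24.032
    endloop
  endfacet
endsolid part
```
; perimeter-only toolpath
G21 ; units = mm
G90 ; absolute positioning
G28 ; home
; layer 1
G0 Z3.433
G0 X0.000 Y0.000
G1 X12.825 Y0.000
G1 X12.825 Y3.629
G1 X3.551 Y3.629
G1 X3.551 Y12.941
G1 X0.000 Y12.941
G1 X0.000 Y0.000
; layer 2
G0 Z6.866
G0 X0.000 Y0.000
G1 X12.825 Y0.000
G1 X12.825 Y3.629
G1 X3.551 Y3.629
G1 X3.551 Y12.941
G1 X0.000 Y12.941
G1 X0.000 Y0.000
; layer 3
G0 Z10.299
G0 X0.000 Y0.000
G1 X12.825 Y0.000
G1 X12.825 Y3.629
G1 X3.551 Y3.629
G1 X3.551 Y12.941
G1 X0.000 Y12.941
G1 X0.000 Y0.000
; layer 4
G0 Z13.733
G0 X0.000 Y0.000
G1 X12.825 Y0.000
G1 X12.825 Y3.629
G1 X3.551 Y3.629
G1 X3.551 Y12.941
G1 X0.000 Y12.941
G1 X0.000 Y0.000
; layer 5
G0 Z17.166
G0 X0.000 Y0.000
G1 X12.825 Y0.000
G1 X12.825 Y3.629
G1 X3.551 Y3.629
G1 X3.551 Y12.941
G1 X0.000 Y12.941
G1 X0.000 Y0.000
; layer 6
G0 Z20.599
G0 X0.000 Y0.000
G1 X12.825 Y0.000
G1 X12.825 Y3.629
G1 X3.551 Y3.629
G1 X3.551 Y12.941
G1 X0.000 Y12.941
G1 X0.000 Y0.000
; layer 7
G0 Z24.032
G0 X0.000 Y0.000
G1 X12.825 Y0.000
G1 X12.825 Y3.629
G1 X3.551 Y3.629
G1 X3.551 Y12.941
G1 X0.000 Y12.941
G1 X0.000 Y0.000
M2 ; end

The solid is an L-shaped prism: outer 12.8 × 12.9 mm, arm thicknesses ≈ 3.63 mm (horizontal) and 3.55 mm (vertical), extruded 24 mm in z. Slicing at Δz = 3.433 mm — 7 equal slices spanning the solid's height, so layer i sits at z = i·h/7 — gives 7 non-empty perimeters. Each is a 6-segment closed polygon; G0 lifts to the layer z and rapids to the start vertex, then G1 traces the edges.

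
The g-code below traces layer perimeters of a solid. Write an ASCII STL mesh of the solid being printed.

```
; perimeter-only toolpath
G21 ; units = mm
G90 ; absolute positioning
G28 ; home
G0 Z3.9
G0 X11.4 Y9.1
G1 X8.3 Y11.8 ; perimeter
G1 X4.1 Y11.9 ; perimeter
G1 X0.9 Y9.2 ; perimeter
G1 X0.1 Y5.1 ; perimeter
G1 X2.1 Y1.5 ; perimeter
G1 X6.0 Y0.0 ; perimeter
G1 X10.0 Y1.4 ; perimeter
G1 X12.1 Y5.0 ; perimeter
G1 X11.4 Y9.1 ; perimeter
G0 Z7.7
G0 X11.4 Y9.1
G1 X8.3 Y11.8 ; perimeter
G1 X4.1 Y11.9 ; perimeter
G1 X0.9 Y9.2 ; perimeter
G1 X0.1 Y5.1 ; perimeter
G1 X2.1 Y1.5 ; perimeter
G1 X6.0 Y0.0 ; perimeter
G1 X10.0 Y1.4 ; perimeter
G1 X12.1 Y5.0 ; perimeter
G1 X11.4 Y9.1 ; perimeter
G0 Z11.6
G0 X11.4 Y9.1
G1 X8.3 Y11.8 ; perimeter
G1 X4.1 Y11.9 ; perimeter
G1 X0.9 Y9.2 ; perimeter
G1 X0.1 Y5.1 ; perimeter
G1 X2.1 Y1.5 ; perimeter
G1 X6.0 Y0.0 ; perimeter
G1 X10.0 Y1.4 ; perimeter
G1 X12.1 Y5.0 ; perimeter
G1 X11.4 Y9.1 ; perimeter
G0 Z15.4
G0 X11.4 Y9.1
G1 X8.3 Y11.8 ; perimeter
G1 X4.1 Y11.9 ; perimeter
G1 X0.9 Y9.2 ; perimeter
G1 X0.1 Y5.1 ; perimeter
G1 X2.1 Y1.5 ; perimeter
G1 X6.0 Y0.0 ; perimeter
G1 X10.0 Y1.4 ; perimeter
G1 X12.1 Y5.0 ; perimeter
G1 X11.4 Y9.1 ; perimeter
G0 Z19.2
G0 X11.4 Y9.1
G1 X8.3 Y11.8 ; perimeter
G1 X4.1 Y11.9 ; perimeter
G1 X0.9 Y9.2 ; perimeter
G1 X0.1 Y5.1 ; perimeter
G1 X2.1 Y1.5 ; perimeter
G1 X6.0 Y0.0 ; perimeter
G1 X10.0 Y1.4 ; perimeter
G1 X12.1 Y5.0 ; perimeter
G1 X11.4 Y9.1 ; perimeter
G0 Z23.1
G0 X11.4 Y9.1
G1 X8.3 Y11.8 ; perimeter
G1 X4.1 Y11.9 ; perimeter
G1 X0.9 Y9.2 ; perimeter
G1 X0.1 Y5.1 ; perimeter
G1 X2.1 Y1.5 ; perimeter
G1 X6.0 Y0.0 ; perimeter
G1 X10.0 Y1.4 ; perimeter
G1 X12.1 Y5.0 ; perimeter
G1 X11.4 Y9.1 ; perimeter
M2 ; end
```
solid part
  facet normal 0.0000 0.0000 -1.0000
    outer loop
      vertex 4.1 11.9 0.0
      vertex 8.3 11.8 0.0
      vertex 11.4 9.1 0.0
    endloop
  endfacet
  facet normal 0.0000 0.0000 -1.0000
    outer loop
      vertex 0.9 9.2 0.0
      vertex 4.1 11.9 0.0
      vertex 11.4 9.1 0.0
    endloop
  endfacet
  facet normal 0.0000 0.0000 -1.0000
    outer loop
      vertex 0.1 5.1 0.0
      vertex 0.9 9.2 0.0
      vertex 11.4 9.1 0.0
    endloop
  endfacet
  facet normal 0.0000 0.0000 -1.0000
    outer loop
      vertex 2.1 1.5 0.0
      vertex 0.1 5.1 0.0
      vertex 11.4 9.1 0.0
    endloop
  endfacet
  facet normal 0.0000 0.0000 -1.0000
    outer loop
      vertex 6.0 0.0 0.0
      vertex 2.1 1.5 0.0
      vertex 11.4 9.1 0.0
    endloop
  endfacet
  facet normal 0.0000 0.0000 -1.0000
    outer loop
      vertex 10.0 1.4 0.0
      vertex 6.0 0.0 0.0
      vertex 11.4 9.1 0.0
    endloop
  endfacet
  facet normal 0.0000 0.0000 -1.0000
    outer loop
      vertex 12.1 5.0 0.0
      vertex 10.0 1.4 0.0
      vertex 11.4 9.1 0.0
    endloop
  endfacet
  facet normal 0.0000 0.0000 1.0000
    outer loop
      vertex 11.4 9.1 23.1
      vertex 8.3 11.8 23.1
      vertex 4.1 11.9 23.1
    endloop
  endfacet
  facet normal 0.0000 0.0000 1.0000
    outer loop
      vertex 11.4 9.1 23.1
      vertex 4.1 11.9 23.1
      vertex 0.9 9.2 23.1
    endloop
  endfacet
  facet normal 0.0000 0.0000 1.0000
    outer loop
      vertex 11.4 9.1 23.1
      vertex 0.9 9.2 23.1
      vertex 0.1 5.1 23.1
    endloop
  endfacet
  facet normal 0.0000 0.0000 1.0000
    outer loop
      vertex 11.4 9.1 23.1
      vertex 0.1 5.1 23.1
      vertex 2.1 1.5 23.1
    endloop
  endfacet
  facet normal 0.0000 0.0000 1.0000
    outer loop
      vertex 11.4 9.1 23.1
      vertex 2.1 1.5 23.1
      vertex 6.0 0.0 23.1
    endloop
  endfacet
  facet normal 0.0000 0.0000 1.0000
    outer loop
      vertex 11.4 9.1 23.1
      vertex 6.0 0.0 23.1
      vertex 10.0 1.4 23.1
    endloop
  endfacet
  facet normal 0.0000 0.0000 1.0000
    outer loop
      vertex 11.4 9.1 23.1
      vertex 10.0 1.4 23.1
      vertex 12.1 5.0 23.1
    endloop
  endfacet
  facet normal 0.6568 0.7541 0.0000
    outer loop
      vertex 11.4 9.1 0.0
      vertex 8.3 11.8 0.0
      vertex 8.3 11.8 23.1
    endloop
  endfacet
  facet normal 0.6568 0.7541 0.0000
    outer loop
      vertex 11.4 9.1 0.0
      vertex 8.3 11.8 23.1
      vertex 11.4 9.1 23.1
    endloop
  endfacet
  facet normal 0.0238 0.9997 0.0000
    outer loop
      vertex 8.3 11.8 0.0
      vertex 4.1 11.9 0.0
      vertex 4.1 11.9 23.1
    endloop
  endfacet
  facet normal 0.0238 0.9997 0.0000
    outer loop
      vertex 8.3 11.8 0.0
      vertex 4.1 11.9 23.1
      vertex 8.3 11.8 23.1
    endloop
  endfacet
  facet normal -0.6449 0.7643 0.0000
    outer loop
      vertex 4.1 11.9 0.0
      vertex 0.9 9.2 0.0
      vertex 0.9 9.2 23.1
    endloop
  endfacet
  facet normal -0.6449 0.7643 0.0000
    outer loop
      vertex 4.1 11.9 0.0
      vertex 0.9 9.2 23.1
      vertex 4.1 11.9 23.1
    endloop
  endfacet
  facet normal -0.9815 0.1915 0.0000
    outer loop
      vertex 0.9 9.2 0.0
      vertex 0.1 5.1 0.0
      vertex 0.1 5.1 23.1
    endloop
  endfacet
  facet normal -0.9815 0.1915 0.0000
    outer loop
      vertex 0.9 9.2 0.0
      vertex 0.1 5.1 23.1
      vertex 0.9 9.2 23.1
    endloop
  endfacet
  facet normal -0.8742 -0.4856 0.0000
    outer loop
      vertex 0.1 5.1 0.0
      vertex 2.1 1.5 0.0
      vertex 2.1 1.5 23.1
    endloop
  endfacet
  facet normal -0.8742 -0.4856 0.0000
    outer loop
      vertex 0.1 5.1 0.0
      vertex 2.1 1.5 23.1
      vertex 0.1 5.1 23.1
    endloop
  endfacet
  facet normal -0.3590 -0.9333 0.0000
    outer loop
      vertex 2.1 1.5 0.0
      vertex 6.0 0.0 0.0
      vertex 6.0 0.0 23.1
    endloop
  endfacet
  facet normal -0.3590 -0.9333 0.0000
    outer loop
      vertex 2.1 1.5 0.0
      vertex 6.0 0.0 23.1
      vertex 2.1 1.5 23.1
    endloop
  endfacet
  facet normal 0.3304 -0.9439 0.0000
    outer loop
      vertex 6.0 0.0 0.0
      vertex 10.0 1.4 0.0
      vertex 10.0 1.4 23.1
    endloop
  endfacet
  facet normal 0.3304 -0.9439 0.0000
    outer loop
      vertex 6.0 0.0 0.0
      vertex 10.0 1.4 23.1
      vertex 6.0 0.0 23.1
    endloop
  endfacet
  facet normal 0.8638 -0.5039 0.0000
    outer loop
      vertex 10.0 1.4 0.0
      vertex 12.1 5.0 0.0
      vertex 12.1 5.0 23.1
    endloop
  endfacet
  facet normal 0.8638 -0.5039 0.0000
    outer loop
      vertex 10.0 1.4 0.0
      vertex 12.1 5.0 23.1
      vertex 10.0 1.4 23.1
    endloop
  endfacet
  facet normal 0.9857 0.1683 0.0000
    outer loop
      vertex 12.1 5.0 0.0
      vertex 11.4 9.1 0.0
      vertex 11.4 9.1 23.1
    endloop
  endfacet
  facet normal 0.9857 0.1683 0.0000
    outer loop
      vertex 12.1 5.0 0.0
      vertex 11.4 9.1 23.1
      vertex 12.1 5.0 23.1
    endloop
  endfacet
endsolid part

The G0 Z moves step by Δz≈3.9 mm. Every layer's G1 loop is the same polygon, so the solid is a straight extrusion of it from z=0 to z≈23.1. Closing with flat bottom and top caps and triangulating gives 32 facets — a regular 9-sided prism (a cylinder approximated with 9 flat sides), circumscribed radius ≈ 6.1 mm, height ≈ 23.1 mm.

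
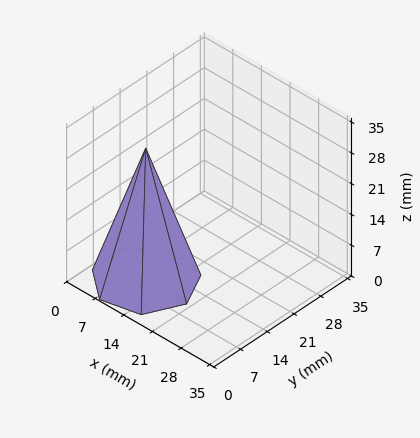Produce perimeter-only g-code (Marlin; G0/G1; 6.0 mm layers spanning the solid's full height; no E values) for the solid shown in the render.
Reading the render: the shape is a regular 7-sided pyramid, base circumscribed radius ≈ 10 mm, apex at z ≈ 30 mm (dimensions read to the nearest mm from the axis ticks). For the g-code, the solid's height is divided into equal slices at the stated Δz and each level perimeter traced with G1 moves after a G0 lift.

; perimeter-only toolpath
G21 ; units = mm
G90 ; absolute positioning
G28 ; home
; layer 1
G0 Z6.0
G0 X18.0 Y10.0
G1 X15.0 Y16.2
G1 X8.2 Y17.8
G1 X2.8 Y13.4
G1 X2.8 Y6.6
G1 X8.2 Y2.2
G1 X15.0 Y3.8
G1 X18.0 Y10.0
; layer 2
G0 Z12.0
G0 X16.0 Y10.0
G1 X13.7 Y14.7
G1 X8.7 Y15.8
G1 X4.6 Y12.6
G1 X4.6 Y7.4
G1 X8.7 Y4.2
G1 X13.7 Y5.3
G1 X16.0 Y10.0
; layer 3
G0 Z18.0
G0 X14.0 Y10.0
G1 X12.5 Y13.1
G1 X9.1 Y13.9
G1 X6.4 Y11.7
G1 X6.4 Y8.3
G1 X9.1 Y6.1
G1 X12.5 Y6.9
G1 X14.0 Y10.0
; layer 4
G0 Z24.0
G0 X12.0 Y10.0
G1 X11.2 Y11.6
G1 X9.6 Y11.9
G1 X8.2 Y10.9
G1 X8.2 Y9.1
G1 X9.6 Y8.1
G1 X11.2 Y8.4
G1 X12.0 Y10.0
M2 ; end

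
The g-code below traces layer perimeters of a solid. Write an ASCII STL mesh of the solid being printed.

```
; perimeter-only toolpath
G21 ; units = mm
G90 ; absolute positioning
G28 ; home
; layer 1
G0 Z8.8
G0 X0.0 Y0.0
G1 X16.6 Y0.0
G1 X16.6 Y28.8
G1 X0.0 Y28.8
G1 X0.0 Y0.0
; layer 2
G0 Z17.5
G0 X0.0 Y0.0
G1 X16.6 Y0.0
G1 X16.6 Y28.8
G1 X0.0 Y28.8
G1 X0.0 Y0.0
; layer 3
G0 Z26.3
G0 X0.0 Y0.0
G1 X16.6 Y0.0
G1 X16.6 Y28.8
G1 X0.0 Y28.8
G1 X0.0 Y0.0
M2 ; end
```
solid part
  facet normal 0.0000 0.0000 -1.0000
    outer loop
      vertex 16.6 28.8 0.0
      vertex 16.6 0.0 0.0
      vertex 0.0 0.0 0.0
    endloop
  endfacet
  facet normal 0.0000 0.0000 -1.0000
    outer loop
      vertex 0.0 28.8 0.0
      vertex 16.6 28.8 0.0
      vertex 0.0 0.0 0.0
    endloop
  endfacet
  facet normal 0.0000 0.0000 1.0000
    outer loop
      vertex 0.0 0.0 26.3
      vertex 16.6 0.0 26.3
      vertex 16.6 28.8 26.3
    endloop
  endfacet
  facet normal 0.0000 0.0000 1.0000
    outer loop
      vertex 0.0 0.0 26.3
      vertex 16.6 28.8 26.3
      vertex 0.0 28.8 26.3
    endloop
  endfacet
  facet normal 0.0000 -1.0000 0.0000
    outer loop
      vertex 0.0 0.0 0.0
      vertex 16.6 0.0 0.0
      vertex 16.6 0.0 26.3
    endloop
  endfacet
  facet normal 0.0000 -1.0000 0.0000
    outer loop
      vertex 0.0 0.0 0.0
      vertex 16.6 0.0 26.3
      vertex 0.0 0.0 26.3
    endloop
  endfacet
  facet normal 0.0000 1.0000 0.0000
    outer loop
      vertex 16.6 28.8 26.3
      vertex 16.6 28.8 0.0
      vertex 0.0 28.8 0.0
    endloop
  endfacet
  facet normal 0.0000 1.0000 0.0000
    outer loop
      vertex 0.0 28.8 26.3
      vertex 16.6 28.8 26.3
      vertex 0.0 28.8 0.0
    endloop
  endfacet
  facet normal -1.0000 0.0000 0.0000
    outer loop
      vertex 0.0 28.8 26.3
      vertex 0.0 28.8 0.0
      vertex 0.0 0.0 0.0
    endloop
  endfacet
  facet normal -1.0000 0.0000 0.0000
    outer loop
      vertex 0.0 0.0 26.3
      vertex 0.0 28.8 26.3
      vertex 0.0 0.0 0.0
    endloop
  endfacet
  facet normal 1.0000 0.0000 0.0000
    outer loop
      vertex 16.6 0.0 0.0
      vertex 16.6 28.8 0.0
      vertex 16.6 28.8 26.3
    endloop
  endfacet
  facet normal 1.0000 0.0000 0.0000
    outer loop
      vertex 16.6 0.0 0.0
      vertex 16.6 28.8 26.3
      vertex 16.6 0.0 26.3
    endloop
  endfacet
endsolid part

The G0 Z moves step by Δz≈8.8 mm. Every layer's G1 loop is the same polygon, so the solid is a straight extrusion of it from z=0 to z≈26.3. Closing with flat bottom and top caps and triangulating gives 12 facets — a rectangular box, roughly 16.6 × 28.8 mm footprint and 26.3 mm tall.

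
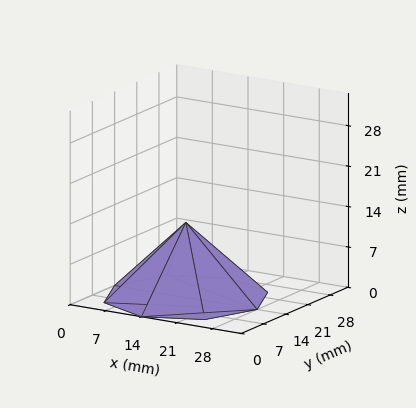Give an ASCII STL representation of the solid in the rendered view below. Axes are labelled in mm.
Reading the render: the shape is a regular 8-sided pyramid, base circumscribed radius ≈ 14 mm, apex at z ≈ 13 mm (dimensions read to the nearest mm from the axis ticks). For the STL, each face is triangulated and given an outward normal.

solid part
  facet normal 0.0000 0.0000 -1.0000
    outer loop
      vertex 14.00 28.00 0.00
      vertex 23.90 23.90 0.00
      vertex 28.00 14.00 0.00
    endloop
  endfacet
  facet normal 0.0000 0.0000 -1.0000
    outer loop
      vertex 4.10 23.90 0.00
      vertex 14.00 28.00 0.00
      vertex 28.00 14.00 0.00
    endloop
  endfacet
  facet normal 0.0000 0.0000 -1.0000
    outer loop
      vertex 0.00 14.00 0.00
      vertex 4.10 23.90 0.00
      vertex 28.00 14.00 0.00
    endloop
  endfacet
  facet normal 0.0000 0.0000 -1.0000
    outer loop
      vertex 4.10 4.10 0.00
      vertex 0.00 14.00 0.00
      vertex 28.00 14.00 0.00
    endloop
  endfacet
  facet normal 0.0000 0.0000 -1.0000
    outer loop
      vertex 14.00 0.00 0.00
      vertex 4.10 4.10 0.00
      vertex 28.00 14.00 0.00
    endloop
  endfacet
  facet normal 0.0000 0.0000 -1.0000
    outer loop
      vertex 23.90 4.10 0.00
      vertex 14.00 0.00 0.00
      vertex 28.00 14.00 0.00
    endloop
  endfacet
  facet normal 0.6549 0.2712 0.7053
    outer loop
      vertex 28.00 14.00 0.00
      vertex 23.90 23.90 0.00
      vertex 14.00 14.00 13.00
    endloop
  endfacet
  facet normal 0.2712 0.6549 0.7053
    outer loop
      vertex 23.90 23.90 0.00
      vertex 14.00 28.00 0.00
      vertex 14.00 14.00 13.00
    endloop
  endfacet
  facet normal -0.2712 0.6549 0.7053
    outer loop
      vertex 14.00 28.00 0.00
      vertex 4.10 23.90 0.00
      vertex 14.00 14.00 13.00
    endloop
  endfacet
  facet normal -0.6549 0.2712 0.7053
    outer loop
      vertex 4.10 23.90 0.00
      vertex 0.00 14.00 0.00
      vertex 14.00 14.00 13.00
    endloop
  endfacet
  facet normal -0.6549 -0.2712 0.7053
    outer loop
      vertex 0.00 14.00 0.00
      vertex 4.10 4.10 0.00
      vertex 14.00 14.00 13.00
    endloop
  endfacet
  facet normal -0.2712 -0.6549 0.7053
    outer loop
      vertex 4.10 4.10 0.00
      vertex 14.00 0.00 0.00
      vertex 14.00 14.00 13.00
    endloop
  endfacet
  facet normal 0.2712 -0.6549 0.7053
    outer loop
      vertex 14.00 0.00 0.00
      vertex 23.90 4.10 0.00
      vertex 14.00 14.00 13.00
    endloop
  endfacet
  facet normal 0.6549 -0.2712 0.7053
    outer loop
      vertex 23.90 4.10 0.00
      vertex 28.00 14.00 0.00
      vertex 14.00 14.00 13.00
    endloop
  endfacet
endsolid part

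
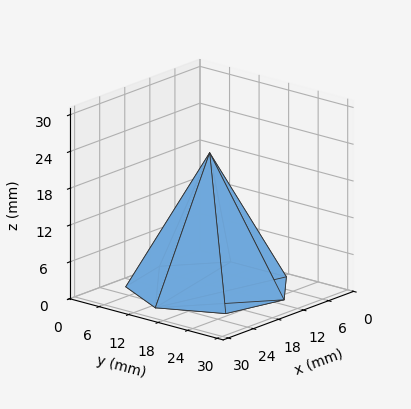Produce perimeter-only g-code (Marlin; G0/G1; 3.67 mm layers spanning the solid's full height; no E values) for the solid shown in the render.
Reading the render: the shape is a regular 7-sided pyramid, base circumscribed radius ≈ 13 mm, apex at z ≈ 22 mm (dimensions read to the nearest mm from the axis ticks). For the g-code, the solid's height is divided into equal slices at the stated Δz and each level perimeter traced with G1 moves after a G0 lift.

; perimeter-only toolpath
G21 ; units = mm
G90 ; absolute positioning
G28 ; home
; layer 1
G0 Z3.67
G0 X23.83 Y13.00
G1 X19.76 Y21.47
G1 X10.59 Y23.56
G1 X3.24 Y17.70
G1 X3.24 Y8.30
G1 X10.59 Y2.44
G1 X19.76 Y4.53
G1 X23.83 Y13.00
; layer 2
G0 Z7.33
G0 X21.67 Y13.00
G1 X18.41 Y19.77
G1 X11.07 Y21.45
G1 X5.19 Y16.76
G1 X5.19 Y9.24
G1 X11.07 Y4.55
G1 X18.41 Y6.23
G1 X21.67 Y13.00
; layer 3
G0 Z11.00
G0 X19.50 Y13.00
G1 X17.05 Y18.08
G1 X11.55 Y19.34
G1 X7.14 Y15.82
G1 X7.14 Y10.18
G1 X11.55 Y6.67
G1 X17.05 Y7.92
G1 X19.50 Y13.00
; layer 4
G0 Z14.67
G0 X17.33 Y13.00
G1 X15.70 Y16.39
G1 X12.04 Y17.22
G1 X9.10 Y14.88
G1 X9.10 Y11.12
G1 X12.04 Y8.78
G1 X15.70 Y9.61
G1 X17.33 Y13.00
; layer 5
G0 Z18.33
G0 X15.17 Y13.00
G1 X14.35 Y14.69
G1 X12.52 Y15.11
G1 X11.05 Y13.94
G1 X11.05 Y12.06
G1 X12.52 Y10.89
G1 X14.35 Y11.31
G1 X15.17 Y13.00
M2 ; end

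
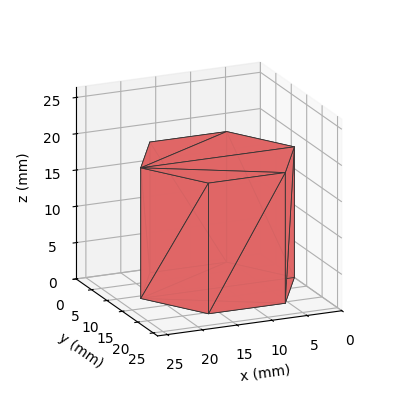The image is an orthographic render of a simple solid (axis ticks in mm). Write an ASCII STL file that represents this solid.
Reading the render: the shape is a regular 6-sided prism (a cylinder approximated with 6 flat sides), circumscribed radius ≈ 11 mm, height ≈ 18 mm (dimensions read to the nearest mm from the axis ticks). For the STL, each face is triangulated and given an outward normal.

solid part
  facet normal 0.0000 0.0000 -1.0000
    outer loop
      vertex 5.5 20.5 0.0
      vertex 16.5 20.5 0.0
      vertex 22.0 11.0 0.0
    endloop
  endfacet
  facet normal 0.0000 0.0000 -1.0000
    outer loop
      vertex 0.0 11.0 0.0
      vertex 5.5 20.5 0.0
      vertex 22.0 11.0 0.0
    endloop
  endfacet
  facet normal 0.0000 0.0000 -1.0000
    outer loop
      vertex 5.5 1.5 0.0
      vertex 0.0 11.0 0.0
      vertex 22.0 11.0 0.0
    endloop
  endfacet
  facet normal 0.0000 0.0000 -1.0000
    outer loop
      vertex 16.5 1.5 0.0
      vertex 5.5 1.5 0.0
      vertex 22.0 11.0 0.0
    endloop
  endfacet
  facet normal 0.0000 0.0000 1.0000
    outer loop
      vertex 22.0 11.0 18.0
      vertex 16.5 20.5 18.0
      vertex 5.5 20.5 18.0
    endloop
  endfacet
  facet normal 0.0000 0.0000 1.0000
    outer loop
      vertex 22.0 11.0 18.0
      vertex 5.5 20.5 18.0
      vertex 0.0 11.0 18.0
    endloop
  endfacet
  facet normal 0.0000 0.0000 1.0000
    outer loop
      vertex 22.0 11.0 18.0
      vertex 0.0 11.0 18.0
      vertex 5.5 1.5 18.0
    endloop
  endfacet
  facet normal 0.0000 0.0000 1.0000
    outer loop
      vertex 22.0 11.0 18.0
      vertex 5.5 1.5 18.0
      vertex 16.5 1.5 18.0
    endloop
  endfacet
  facet normal 0.8654 0.5010 0.0000
    outer loop
      vertex 22.0 11.0 0.0
      vertex 16.5 20.5 0.0
      vertex 16.5 20.5 18.0
    endloop
  endfacet
  facet normal 0.8654 0.5010 0.0000
    outer loop
      vertex 22.0 11.0 0.0
      vertex 16.5 20.5 18.0
      vertex 22.0 11.0 18.0
    endloop
  endfacet
  facet normal 0.0000 1.0000 0.0000
    outer loop
      vertex 16.5 20.5 0.0
      vertex 5.5 20.5 0.0
      vertex 5.5 20.5 18.0
    endloop
  endfacet
  facet normal 0.0000 1.0000 0.0000
    outer loop
      vertex 16.5 20.5 0.0
      vertex 5.5 20.5 18.0
      vertex 16.5 20.5 18.0
    endloop
  endfacet
  facet normal -0.8654 0.5010 0.0000
    outer loop
      vertex 5.5 20.5 0.0
      vertex 0.0 11.0 0.0
      vertex 0.0 11.0 18.0
    endloop
  endfacet
  facet normal -0.8654 0.5010 0.0000
    outer loop
      vertex 5.5 20.5 0.0
      vertex 0.0 11.0 18.0
      vertex 5.5 20.5 18.0
    endloop
  endfacet
  facet normal -0.8654 -0.5010 0.0000
    outer loop
      vertex 0.0 11.0 0.0
      vertex 5.5 1.5 0.0
      vertex 5.5 1.5 18.0
    endloop
  endfacet
  facet normal -0.8654 -0.5010 0.0000
    outer loop
      vertex 0.0 11.0 0.0
      vertex 5.5 1.5 18.0
      vertex 0.0 11.0 18.0
    endloop
  endfacet
  facet normal 0.0000 -1.0000 0.0000
    outer loop
      vertex 5.5 1.5 0.0
      vertex 16.5 1.5 0.0
      vertex 16.5 1.5 18.0
    endloop
  endfacet
  facet normal 0.0000 -1.0000 0.0000
    outer loop
      vertex 5.5 1.5 0.0
      vertex 16.5 1.5 18.0
      vertex 5.5 1.5 18.0
    endloop
  endfacet
  facet normal 0.8654 -0.5010 0.0000
    outer loop
      vertex 16.5 1.5 0.0
      vertex 22.0 11.0 0.0
      vertex 22.0 11.0 18.0
    endloop
  endfacet
  facet normal 0.8654 -0.5010 0.0000
    outer loop
      vertex 16.5 1.5 0.0
      vertex 22.0 11.0 18.0
      vertex 16.5 1.5 18.0
    endloop
  endfacet
endsolid part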